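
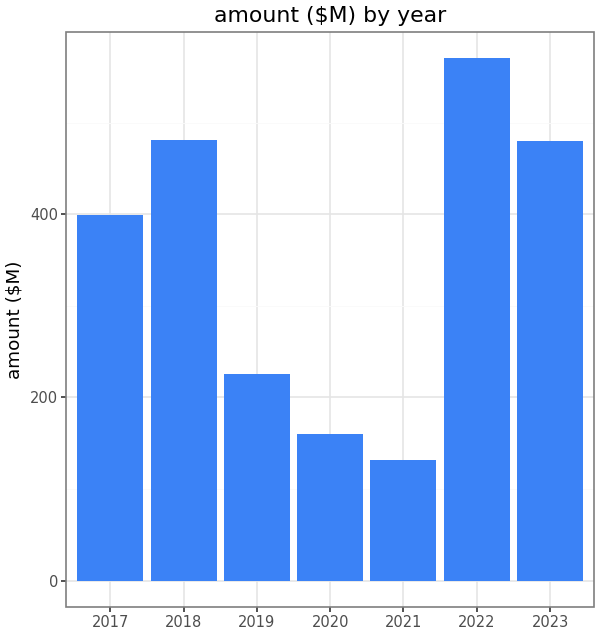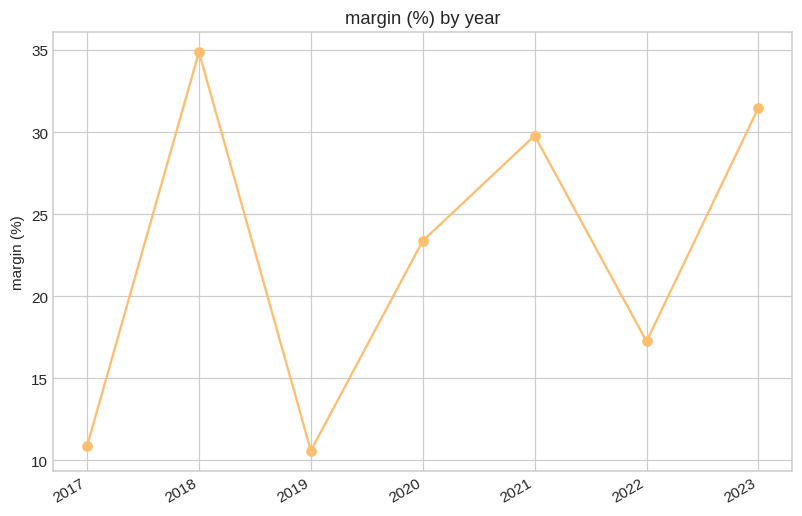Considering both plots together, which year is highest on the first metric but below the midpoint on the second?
Chart 2 median margin (%) ≈ 25; below-median years: 2017, 2019, 2022. Among those, 2022 has the highest amount ($M) (≈ 600).

2022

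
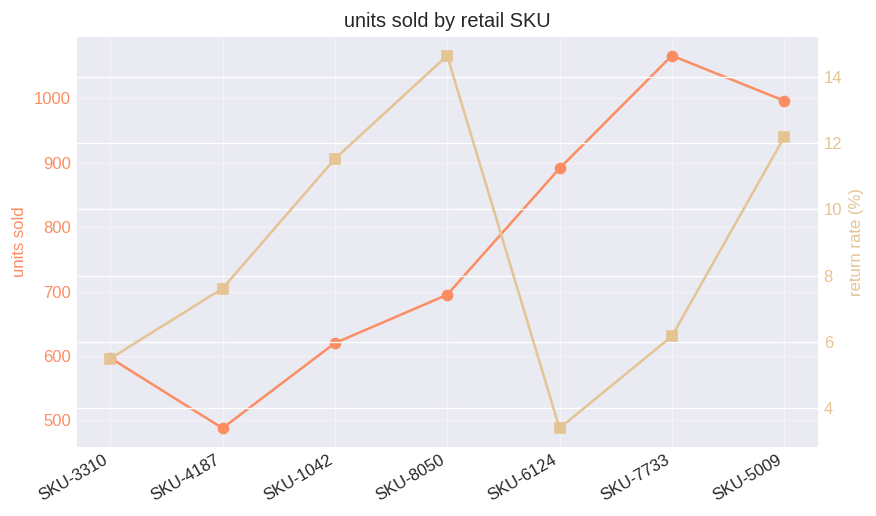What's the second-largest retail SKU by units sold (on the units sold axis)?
SKU-5009

Top 3 (on the units sold axis): SKU-7733 ≈ 1050, SKU-5009 ≈ 1000, SKU-6124 ≈ 900.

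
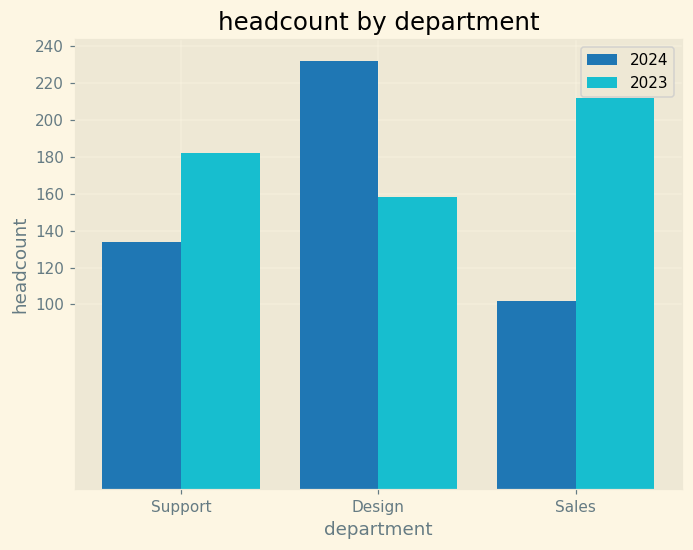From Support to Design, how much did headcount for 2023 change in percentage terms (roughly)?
≈ -11.1%

Support ≈ 180, Design ≈ 160; (160 − 180) / 180 ≈ -11.1%.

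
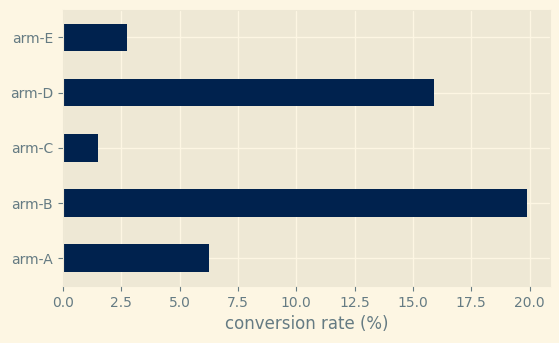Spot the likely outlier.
arm-B ≈ 20; the rest sit between ≈ 2 and ≈ 16.

arm-B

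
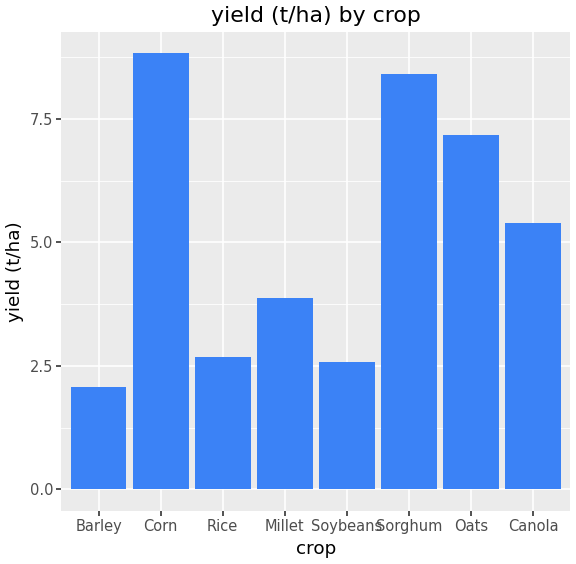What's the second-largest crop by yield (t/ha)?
Top 3: Corn ≈ 9, Sorghum ≈ 8, Oats ≈ 7.

Sorghum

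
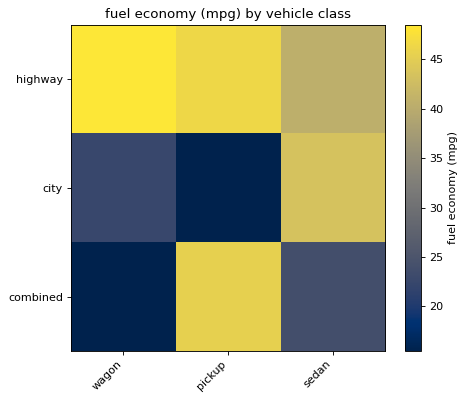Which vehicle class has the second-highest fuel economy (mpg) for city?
wagon

Top 3 for city: sedan ≈ 45, wagon ≈ 25, pickup ≈ 15.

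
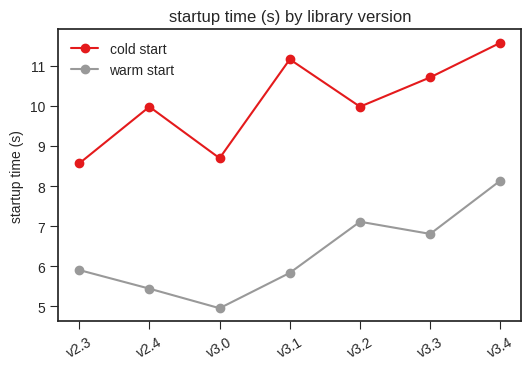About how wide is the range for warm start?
≈ 3

Max v3.4 ≈ 8, min v3.0 ≈ 5; range ≈ 3.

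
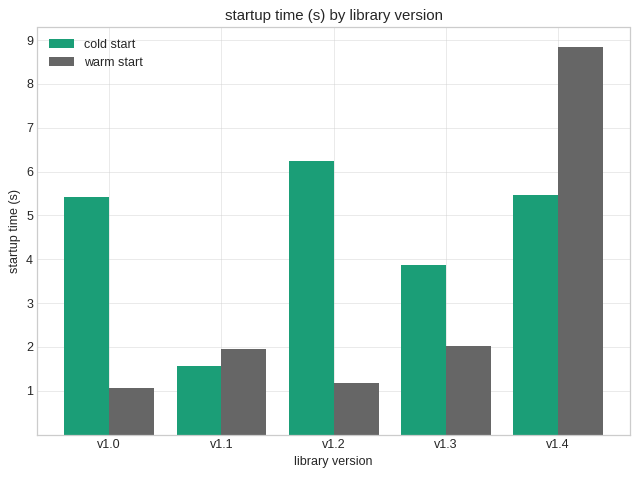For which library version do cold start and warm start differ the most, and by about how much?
v1.2, ≈ 5 s

v1.2: cold start ≈ 6, warm start ≈ 1 → gap ≈ 5. Next-largest (v1.0) is only ≈ 4.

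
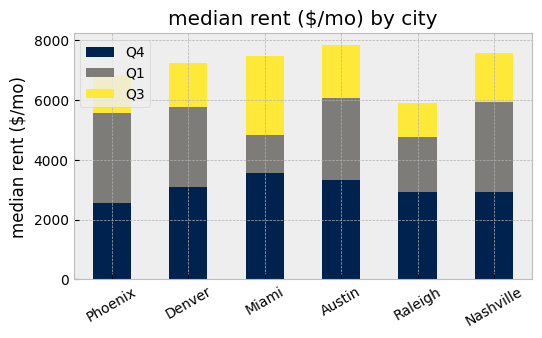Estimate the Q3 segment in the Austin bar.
Q3 top ≈ 8000, bottom ≈ 6000; segment ≈ 2000.

≈ 2000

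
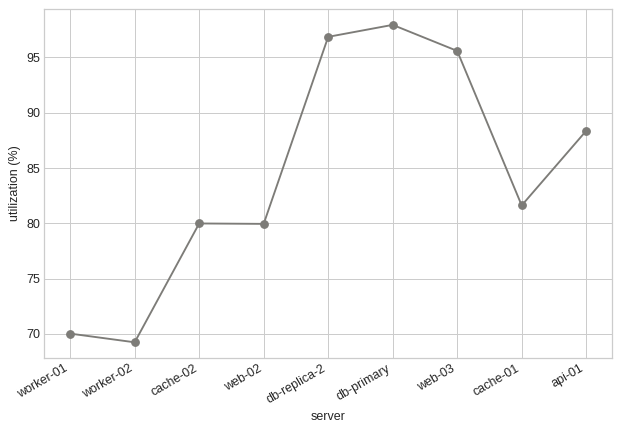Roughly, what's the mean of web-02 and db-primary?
≈ 90

(80 + 100) / 2 ≈ 90.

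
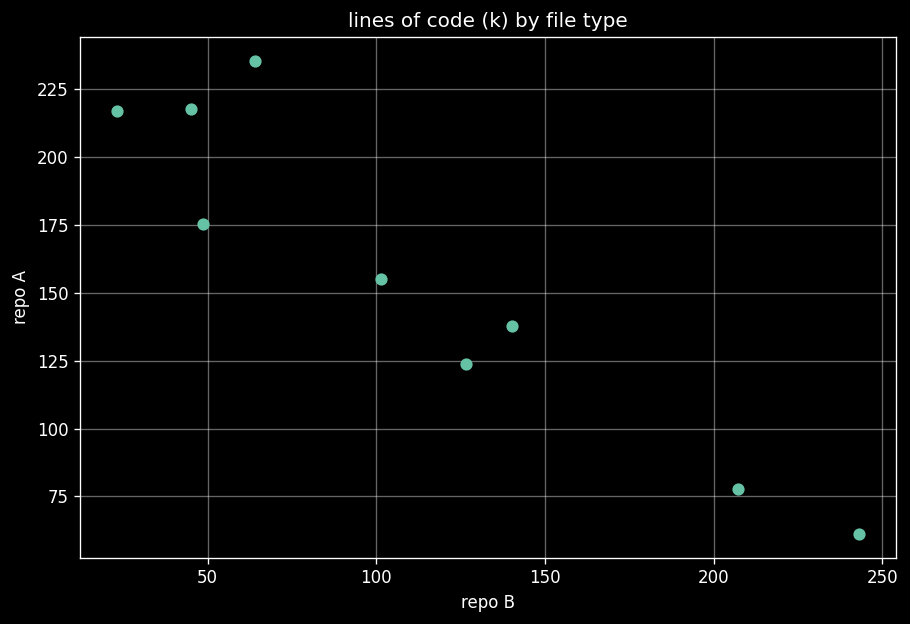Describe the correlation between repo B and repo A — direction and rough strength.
negative, strong

Points are negatively correlated; strong (|r| ≈ 0.9).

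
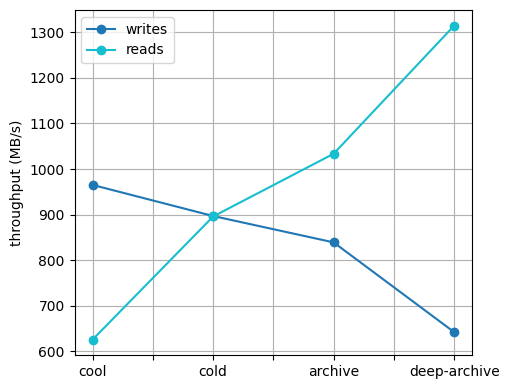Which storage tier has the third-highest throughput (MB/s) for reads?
Top 4 for reads: deep-archive ≈ 1300, archive ≈ 1000, cold ≈ 900, cool ≈ 600.

cold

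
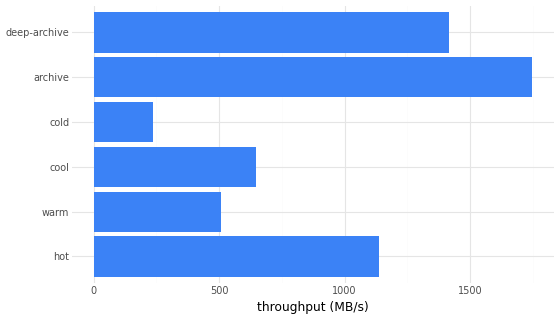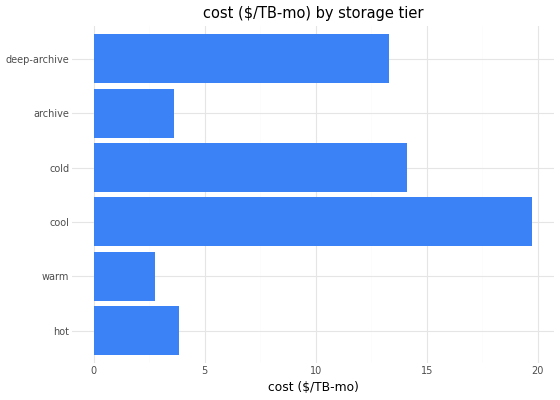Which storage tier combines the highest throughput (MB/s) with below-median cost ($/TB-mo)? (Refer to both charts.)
archive

Chart 2 median cost ($/TB-mo) ≈ 8; below-median storage tiers: hot, warm, archive. Among those, archive has the highest throughput (MB/s) (≈ 1800).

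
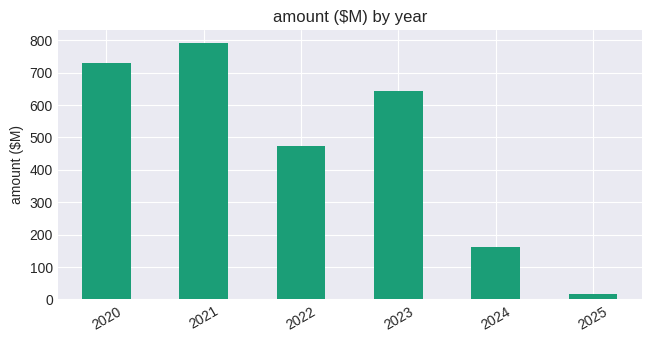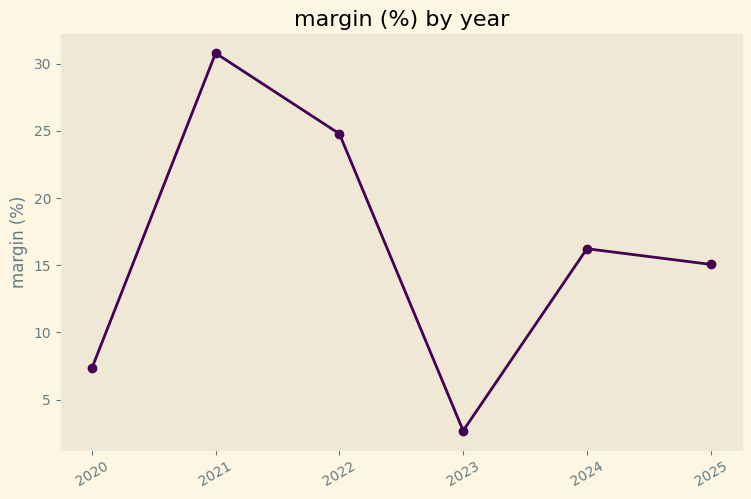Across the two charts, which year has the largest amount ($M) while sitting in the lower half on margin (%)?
Chart 2 median margin (%) ≈ 15; below-median years: 2020, 2023, 2025. Among those, 2020 has the highest amount ($M) (≈ 700).

2020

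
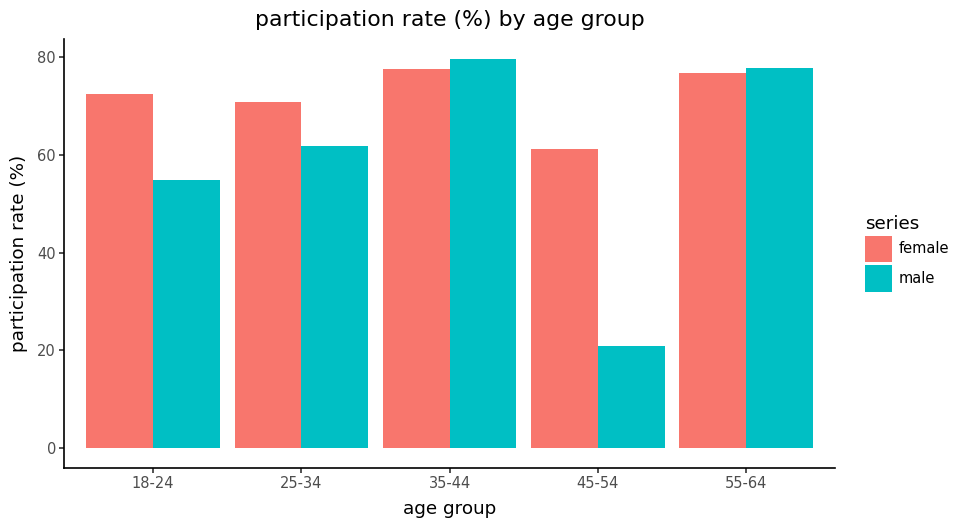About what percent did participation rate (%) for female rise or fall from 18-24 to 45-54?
18-24 ≈ 70, 45-54 ≈ 60; (60 − 70) / 70 ≈ -14.3%.

≈ -14.3%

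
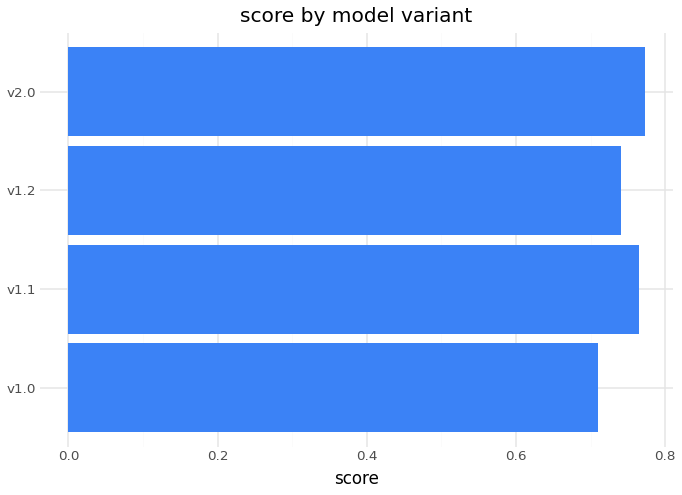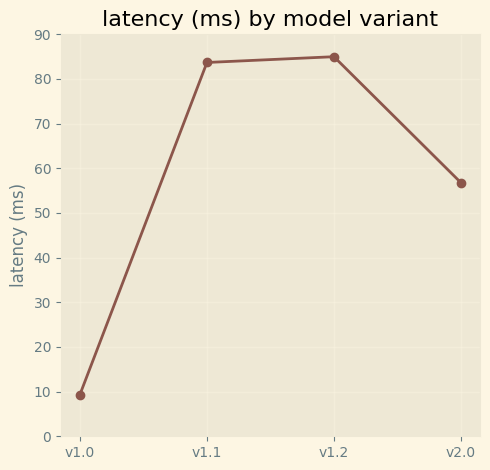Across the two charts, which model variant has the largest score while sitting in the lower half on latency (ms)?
v2.0

Chart 2 median latency (ms) ≈ 70; below-median model variants: v1.0, v2.0. Among those, v2.0 has the highest score (≈ 0.8).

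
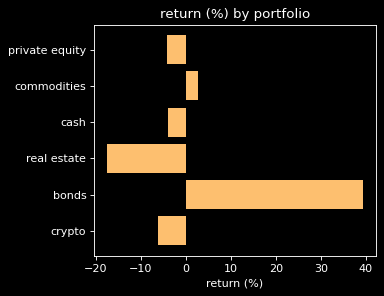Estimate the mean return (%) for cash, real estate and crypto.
≈ -10

(-5 + -20 + -5) / 3 ≈ -10.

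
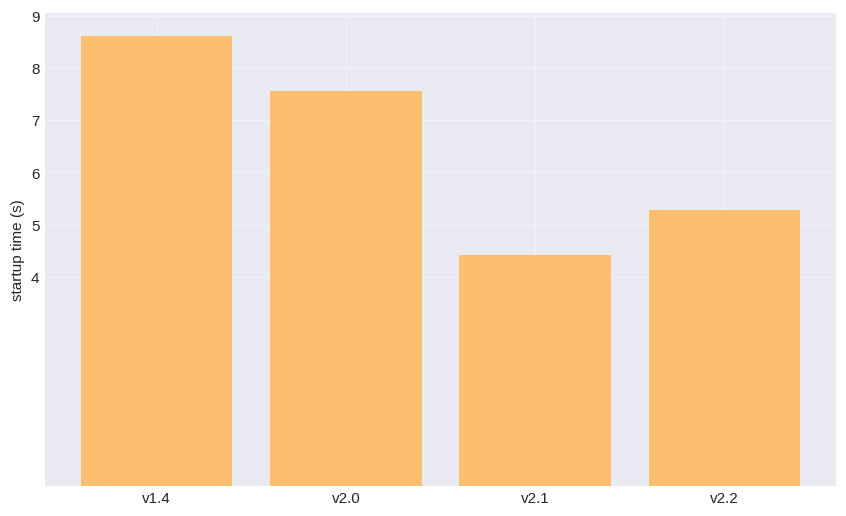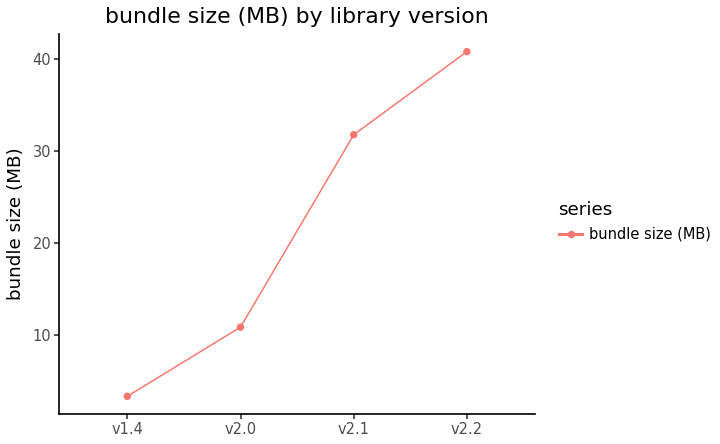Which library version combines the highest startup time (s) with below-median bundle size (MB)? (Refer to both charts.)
v1.4

Chart 2 median bundle size (MB) ≈ 20; below-median library versions: v1.4, v2.0. Among those, v1.4 has the highest startup time (s) (≈ 9).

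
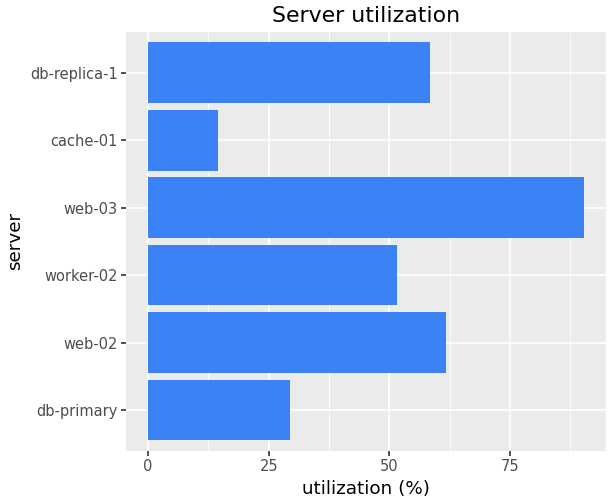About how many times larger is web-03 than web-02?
≈ 1.5×

web-03 ≈ 90, web-02 ≈ 60; 90/60 ≈ 1.5.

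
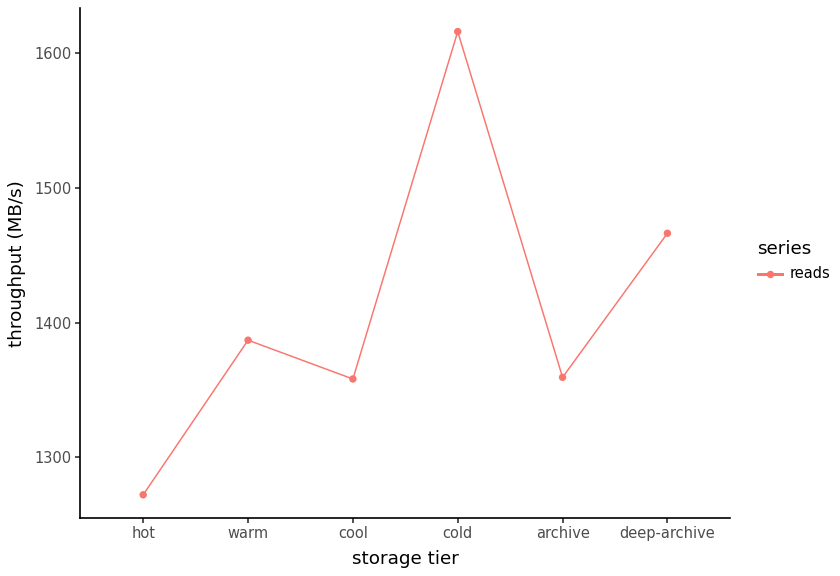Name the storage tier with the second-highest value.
deep-archive

Top 3: cold ≈ 1600, deep-archive ≈ 1450, warm ≈ 1400.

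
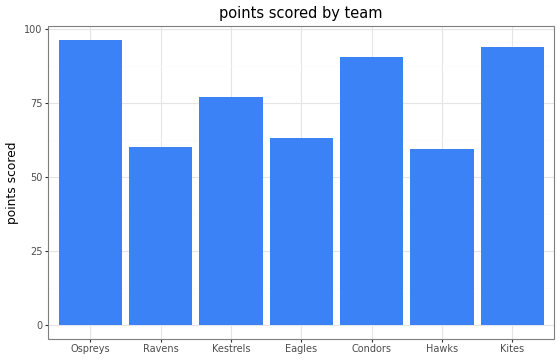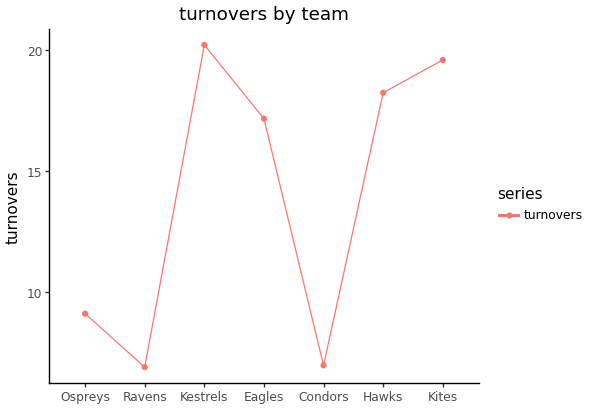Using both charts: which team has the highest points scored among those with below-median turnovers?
Chart 2 median turnovers ≈ 18; below-median teams: Ospreys, Ravens, Condors. Among those, Ospreys has the highest points scored (≈ 100).

Ospreys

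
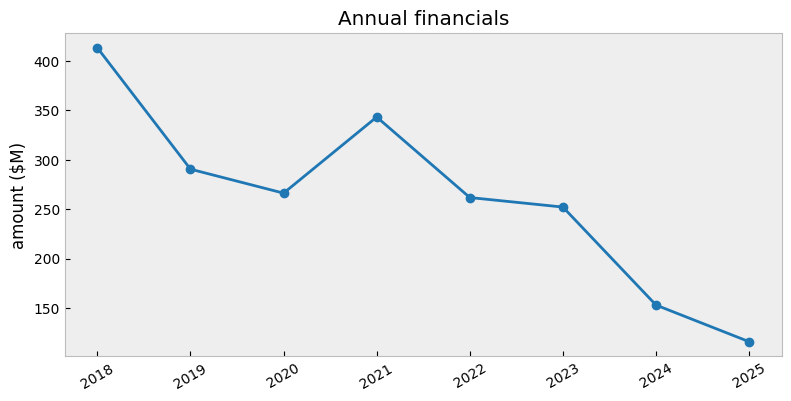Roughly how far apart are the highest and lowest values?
≈ 300

Max 2018 ≈ 425, min 2025 ≈ 125; range ≈ 300.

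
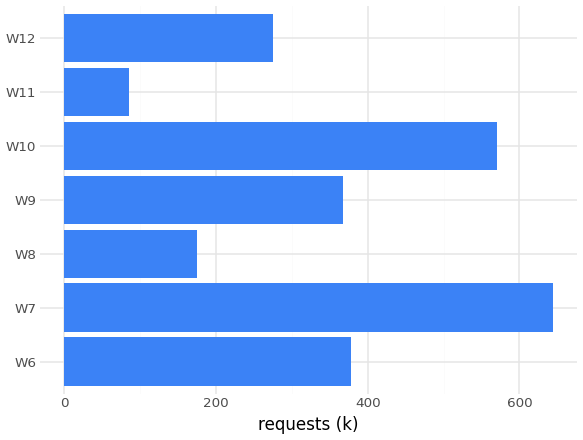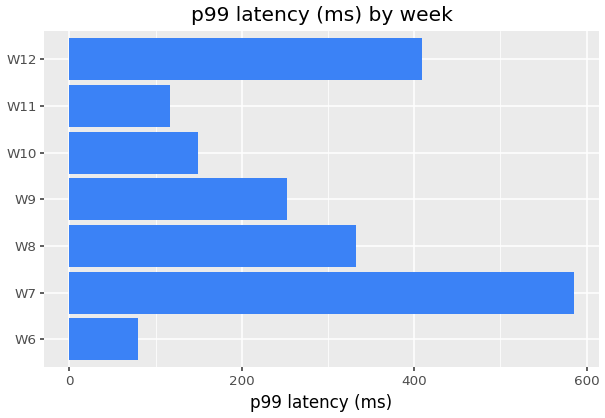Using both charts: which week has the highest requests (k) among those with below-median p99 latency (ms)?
W10

Chart 2 median p99 latency (ms) ≈ 300; below-median weeks: W6, W10, W11. Among those, W10 has the highest requests (k) (≈ 600).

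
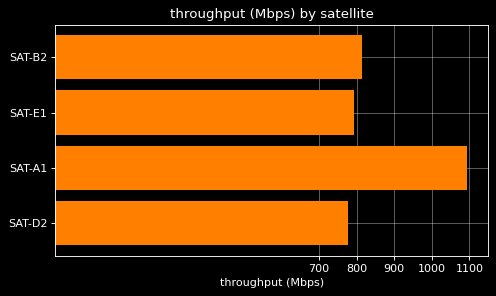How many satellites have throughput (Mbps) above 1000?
Above 1000: SAT-A1.

1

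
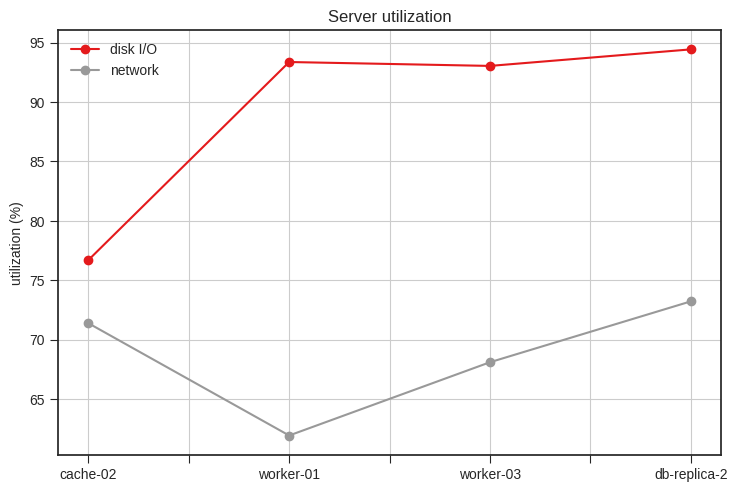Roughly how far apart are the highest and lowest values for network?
Max db-replica-2 ≈ 75, min worker-01 ≈ 60; range ≈ 15.

≈ 15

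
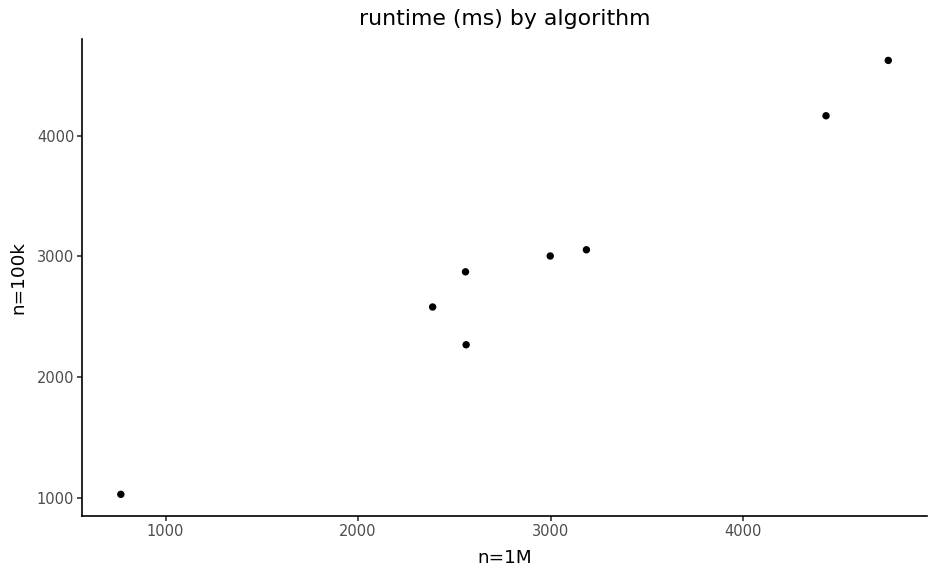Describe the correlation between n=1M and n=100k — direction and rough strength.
Points are positively correlated; strong (|r| ≈ 1.0).

positive, strong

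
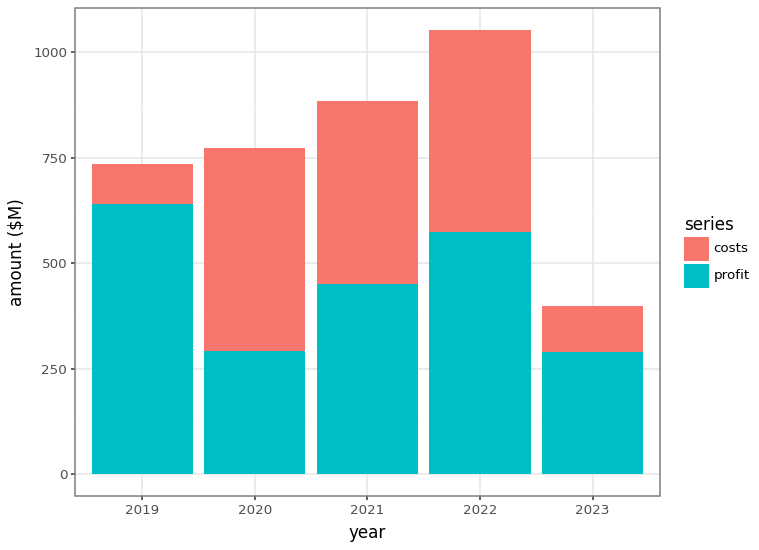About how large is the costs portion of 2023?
costs top ≈ 400, bottom ≈ 300; segment ≈ 100.

≈ 100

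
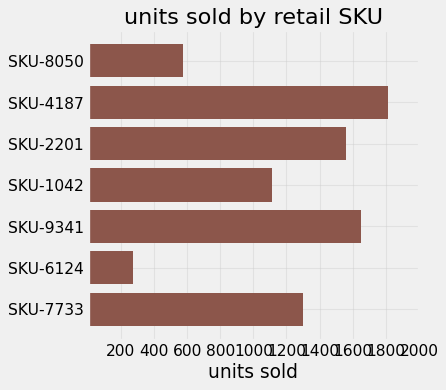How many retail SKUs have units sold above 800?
5

Above 800: SKU-4187, SKU-2201, SKU-1042, SKU-9341, SKU-7733.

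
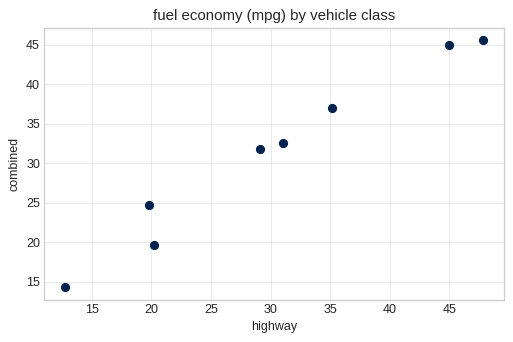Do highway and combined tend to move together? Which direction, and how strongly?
positive, strong

Points are positively correlated; strong (|r| ≈ 1.0).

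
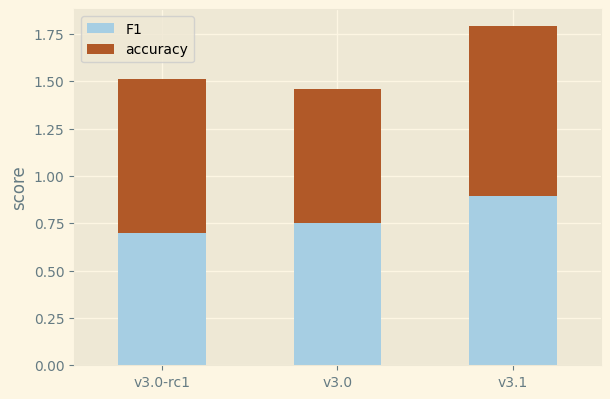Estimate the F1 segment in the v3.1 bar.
≈ 0.8

F1 top ≈ 0.8, bottom ≈ 0.0; segment ≈ 0.8.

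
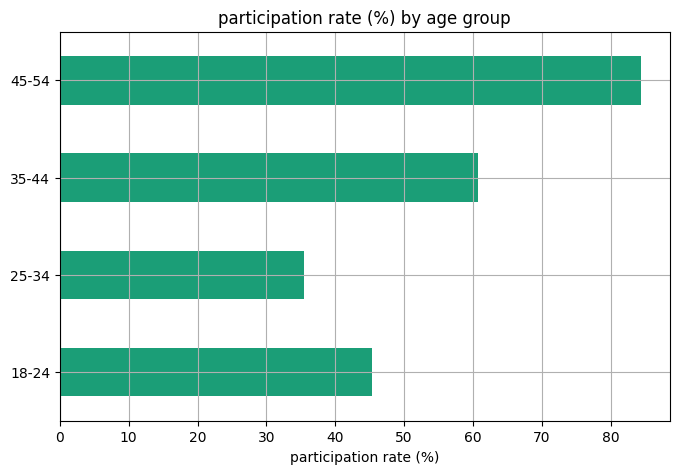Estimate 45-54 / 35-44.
45-54 ≈ 80, 35-44 ≈ 60; 80/60 ≈ 1.33.

≈ 1.33×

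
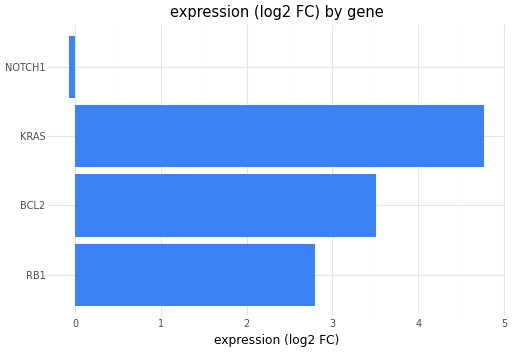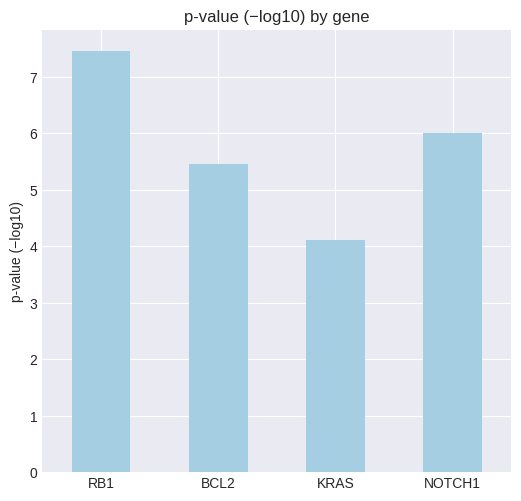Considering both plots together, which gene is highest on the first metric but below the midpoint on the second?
Chart 2 median p-value (−log10) ≈ 6; below-median genes: BCL2, KRAS. Among those, KRAS has the highest expression (log2 FC) (≈ 5).

KRAS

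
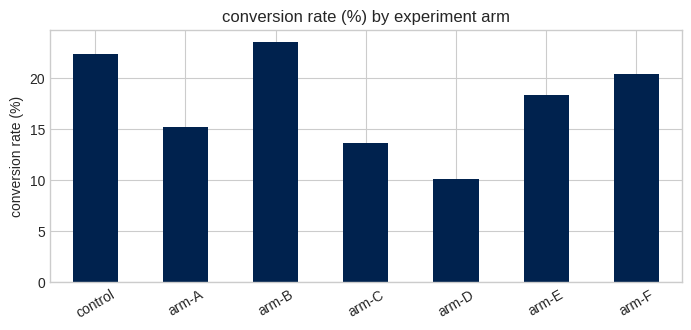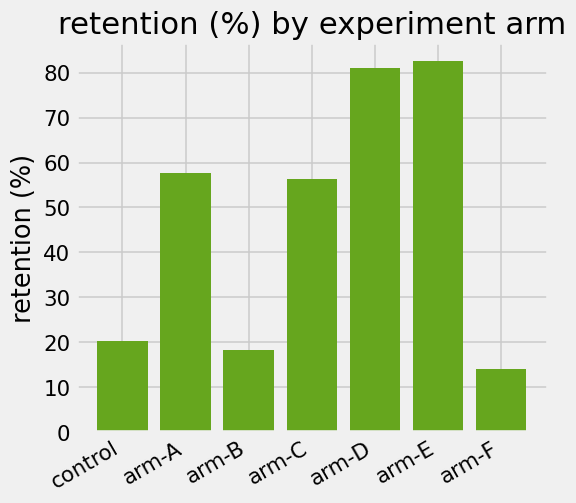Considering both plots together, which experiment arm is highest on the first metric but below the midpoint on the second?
arm-B

Chart 2 median retention (%) ≈ 60; below-median experiment arms: control, arm-B, arm-F. Among those, arm-B has the highest conversion rate (%) (≈ 25).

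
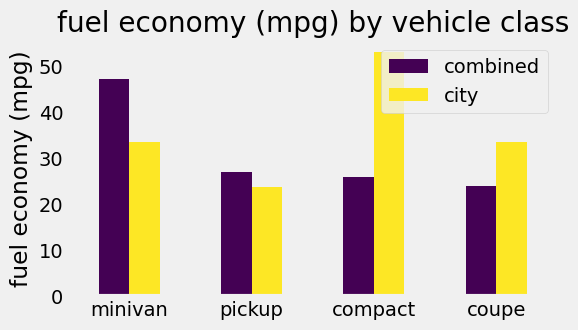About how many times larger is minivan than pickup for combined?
≈ 1.8×

minivan ≈ 45, pickup ≈ 25; 45/25 ≈ 1.8.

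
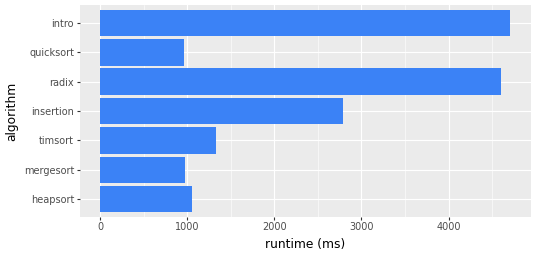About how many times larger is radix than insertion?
radix ≈ 4500, insertion ≈ 3000; 4500/3000 ≈ 1.5.

≈ 1.5×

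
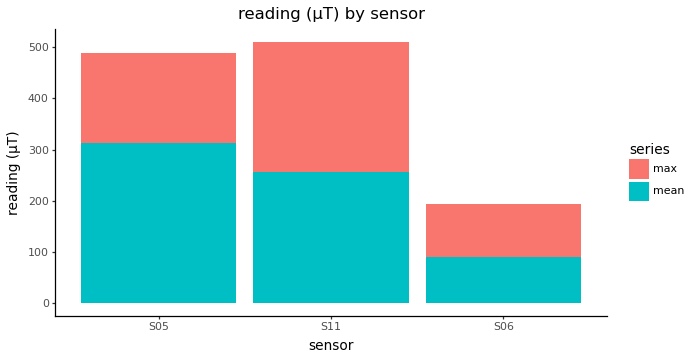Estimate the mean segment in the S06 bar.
≈ 100

mean top ≈ 100, bottom ≈ 0; segment ≈ 100.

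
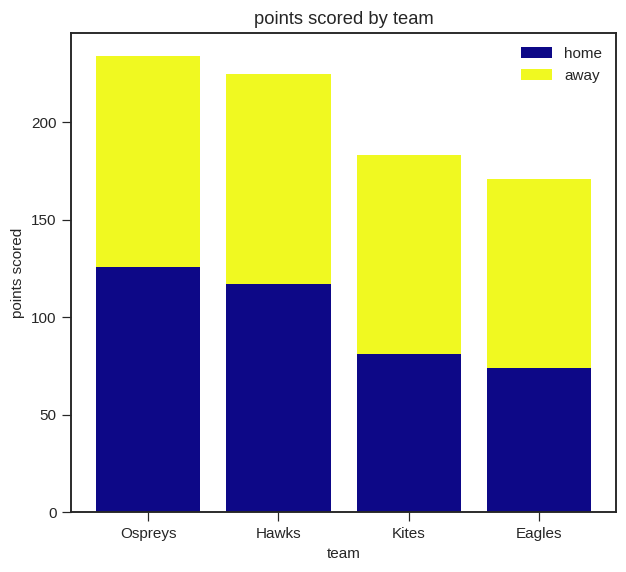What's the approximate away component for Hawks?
away top ≈ 220, bottom ≈ 120; segment ≈ 100.

≈ 100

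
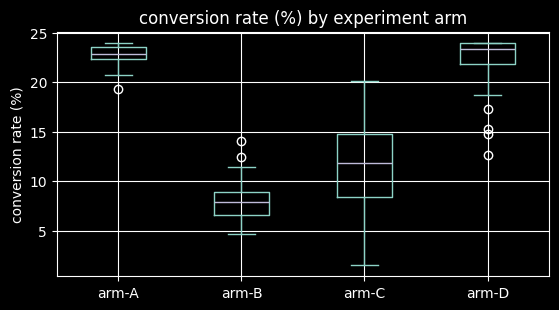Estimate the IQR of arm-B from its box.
Q3 ≈ 8, Q1 ≈ 6; IQR ≈ 2.

≈ 2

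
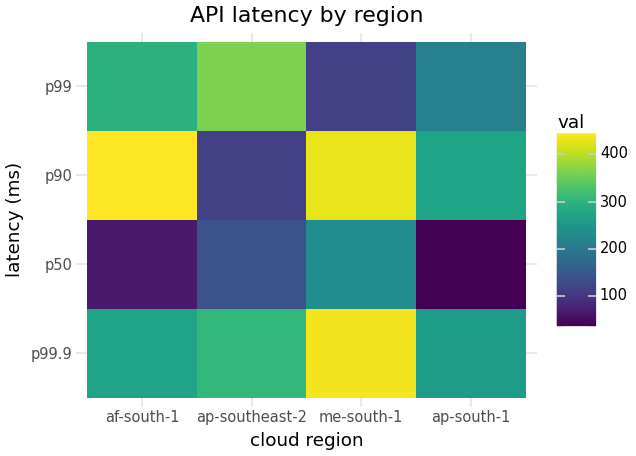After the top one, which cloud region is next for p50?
Top 3 for p50: me-south-1 ≈ 250, ap-southeast-2 ≈ 150, af-south-1 ≈ 50.

ap-southeast-2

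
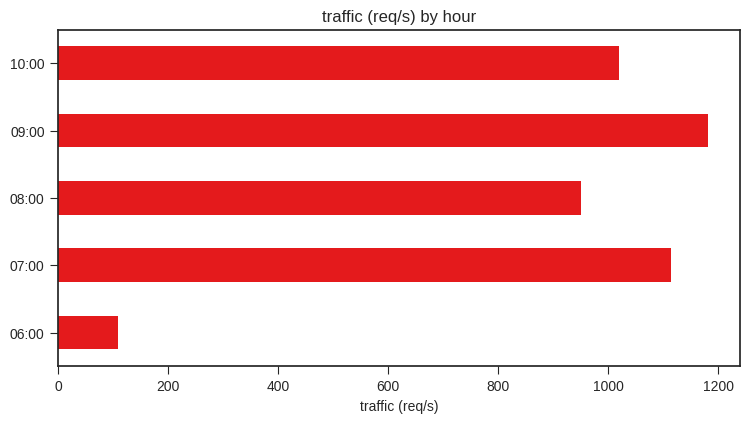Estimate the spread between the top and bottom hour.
≈ 1100

Max 09:00 ≈ 1200, min 06:00 ≈ 100; range ≈ 1100.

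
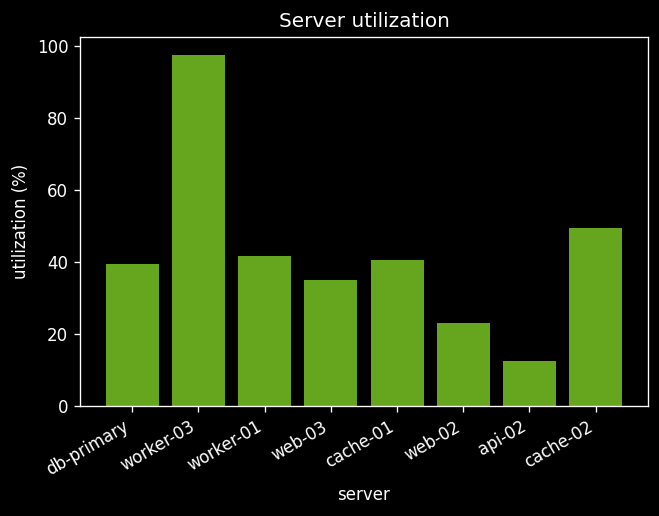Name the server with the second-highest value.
Top 3: worker-03 ≈ 100, cache-02 ≈ 50, worker-01 ≈ 40.

cache-02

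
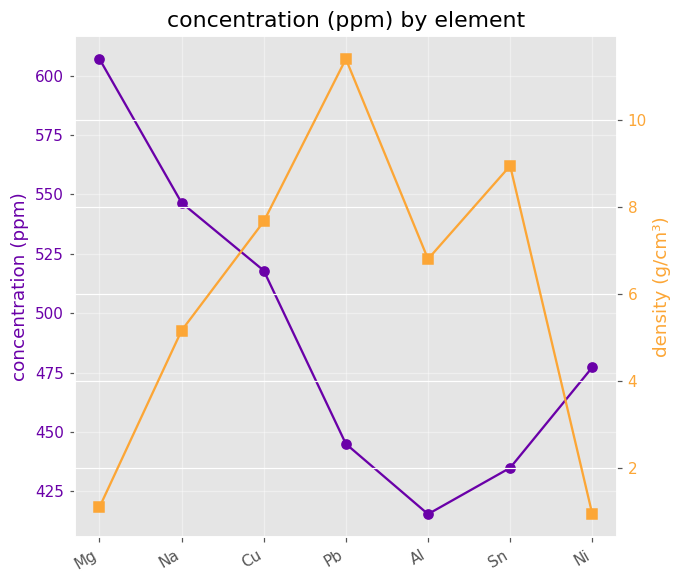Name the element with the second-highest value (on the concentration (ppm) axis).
Na

Top 3 (on the concentration (ppm) axis): Mg ≈ 600, Na ≈ 540, Cu ≈ 520.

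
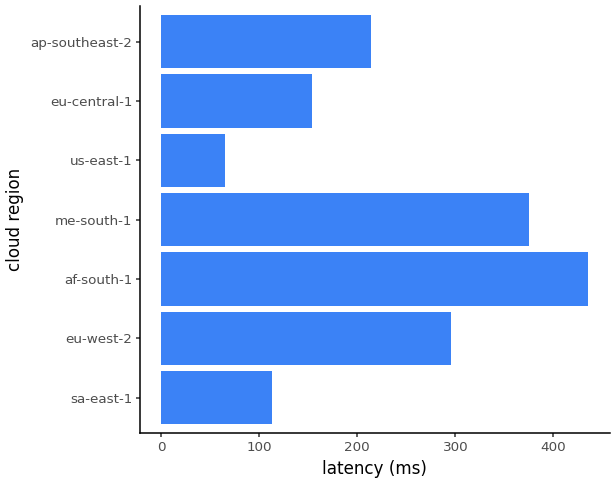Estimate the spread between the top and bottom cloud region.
≈ 400

Max af-south-1 ≈ 450, min us-east-1 ≈ 50; range ≈ 400.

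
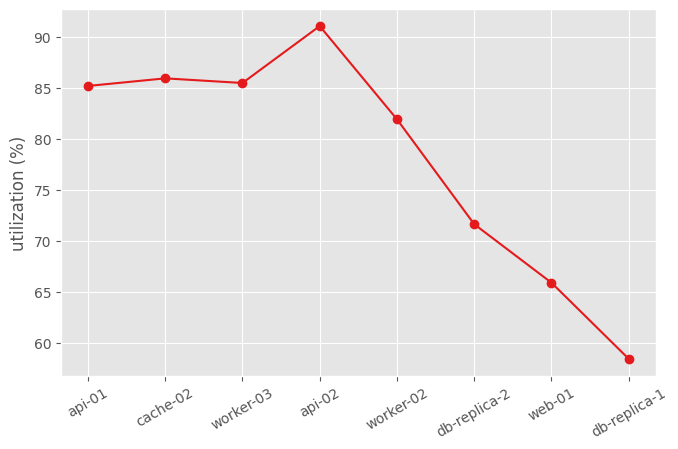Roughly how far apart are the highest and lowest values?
Max api-02 ≈ 90, min db-replica-1 ≈ 60; range ≈ 30.

≈ 30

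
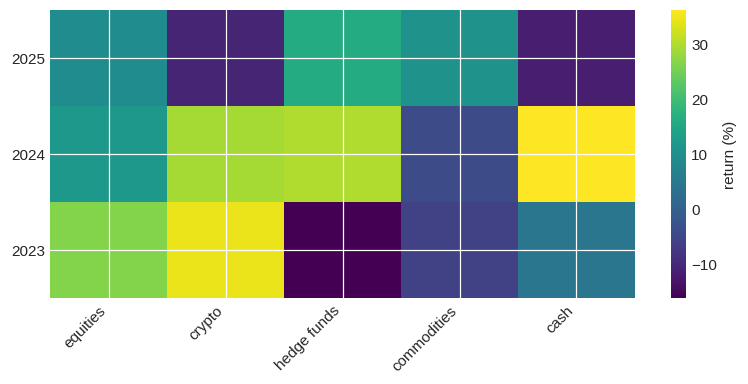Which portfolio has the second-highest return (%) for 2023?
Top 3 for 2023: crypto ≈ 35, equities ≈ 25, cash ≈ 5.

equities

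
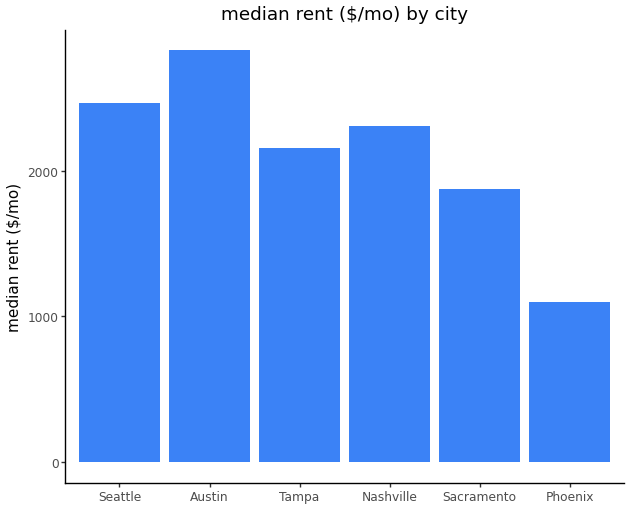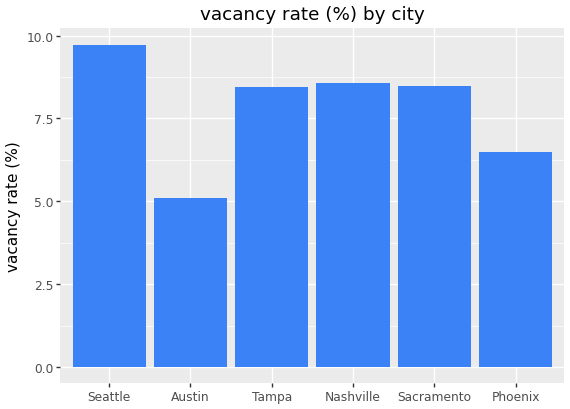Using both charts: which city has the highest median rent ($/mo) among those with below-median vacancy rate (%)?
Chart 2 median vacancy rate (%) ≈ 8; below-median cities: Austin, Tampa, Phoenix. Among those, Austin has the highest median rent ($/mo) (≈ 3000).

Austin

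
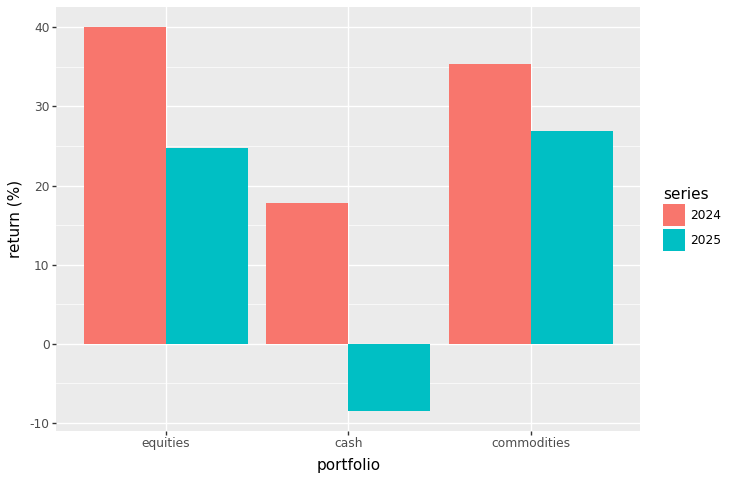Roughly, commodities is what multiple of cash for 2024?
≈ 1.75×

commodities ≈ 35, cash ≈ 20; 35/20 ≈ 1.75.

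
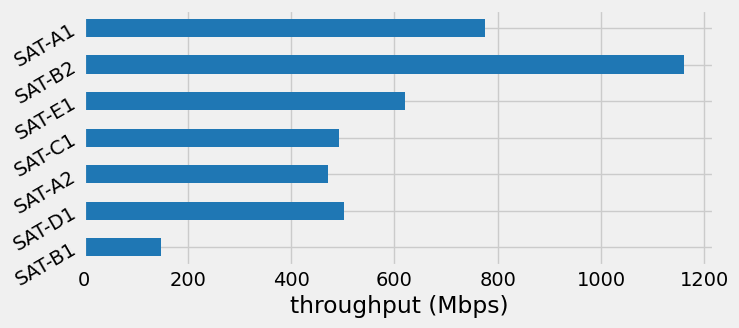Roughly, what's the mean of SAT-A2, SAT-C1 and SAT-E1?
(500 + 500 + 600) / 3 ≈ 533.

≈ 533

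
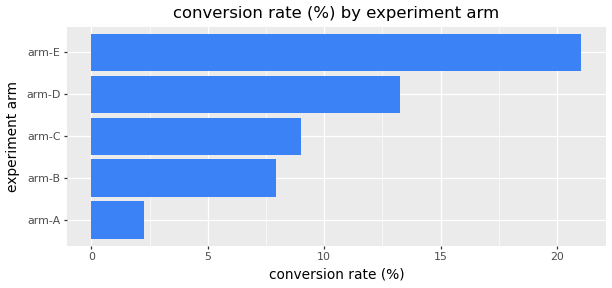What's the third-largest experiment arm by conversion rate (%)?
arm-C

Top 4: arm-E ≈ 22, arm-D ≈ 14, arm-C ≈ 10, arm-B ≈ 8.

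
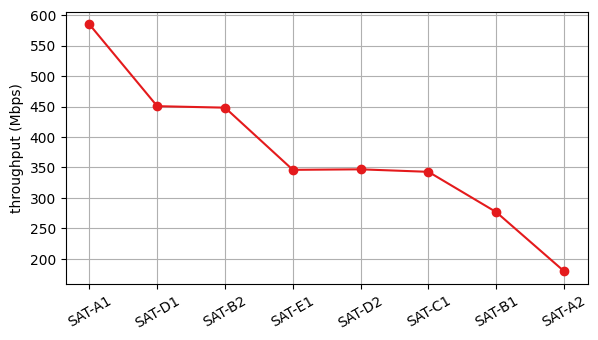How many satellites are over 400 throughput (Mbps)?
3

Above 400: SAT-A1, SAT-D1, SAT-B2.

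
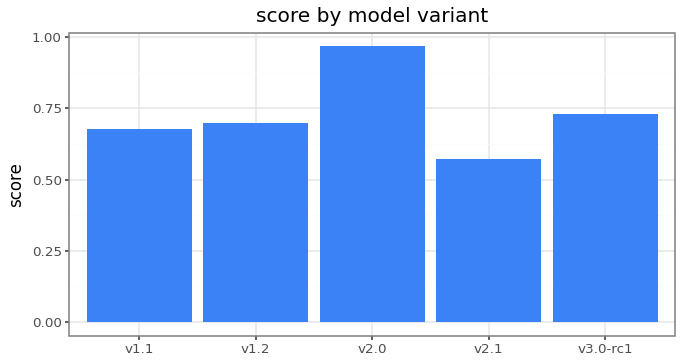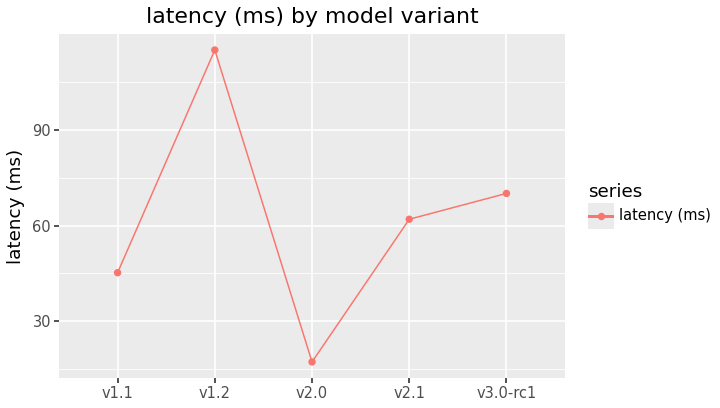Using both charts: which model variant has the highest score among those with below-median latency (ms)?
v2.0

Chart 2 median latency (ms) ≈ 60; below-median model variants: v1.1, v2.0. Among those, v2.0 has the highest score (≈ 1).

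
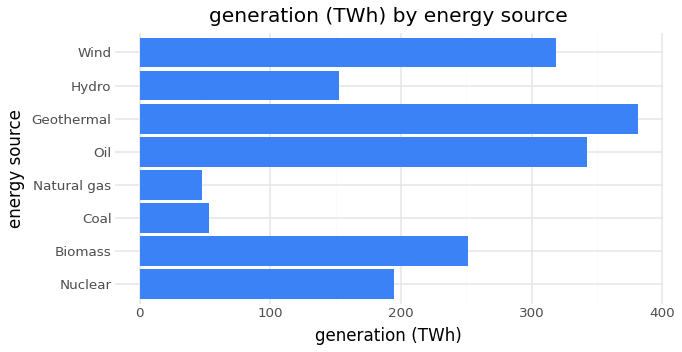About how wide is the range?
Max Geothermal ≈ 400, min Natural gas ≈ 50; range ≈ 350.

≈ 350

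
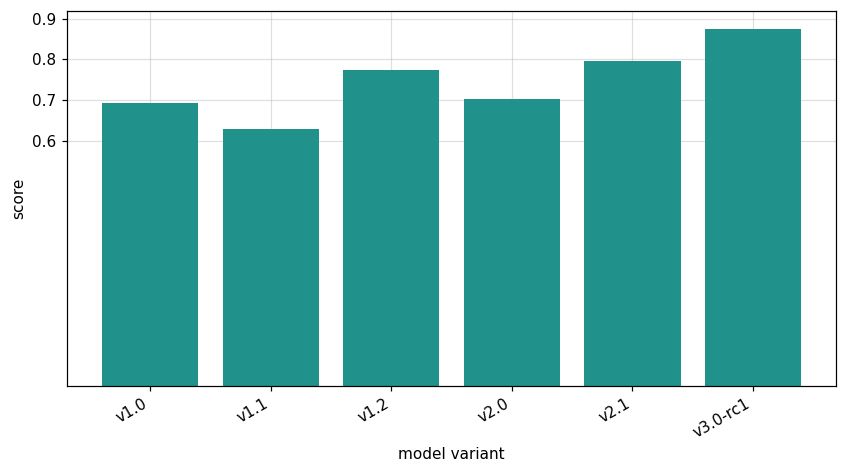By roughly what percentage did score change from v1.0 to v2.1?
≈ +14.3%

v1.0 ≈ 0.7, v2.1 ≈ 0.8; (0.8 − 0.7) / 0.7 ≈ +14.3%.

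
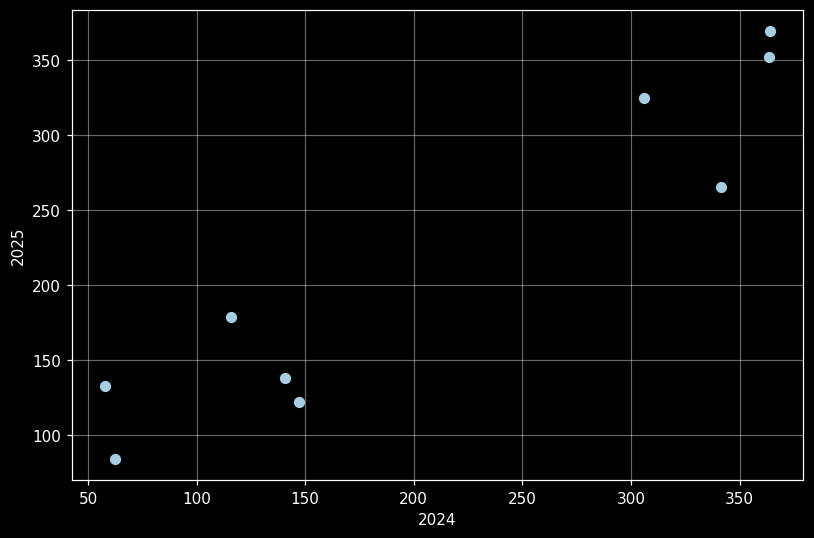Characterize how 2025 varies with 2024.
positive, strong

Points are positively correlated; strong (|r| ≈ 0.9).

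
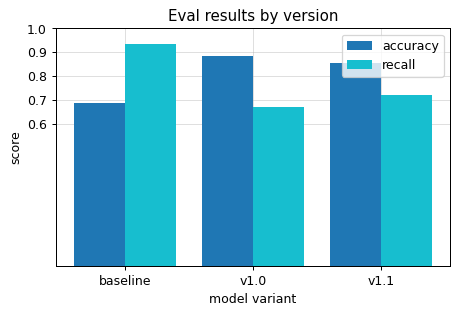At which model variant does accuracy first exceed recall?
v1.0

baseline: accuracy ≈ 0.7 vs recall ≈ 0.9 (not yet); v1.0: accuracy ≈ 0.9 vs recall ≈ 0.7 (first crossover).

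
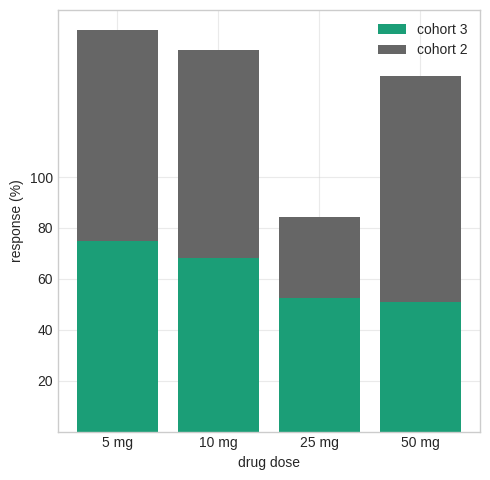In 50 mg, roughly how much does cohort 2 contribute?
≈ 80

cohort 2 top ≈ 140, bottom ≈ 60; segment ≈ 80.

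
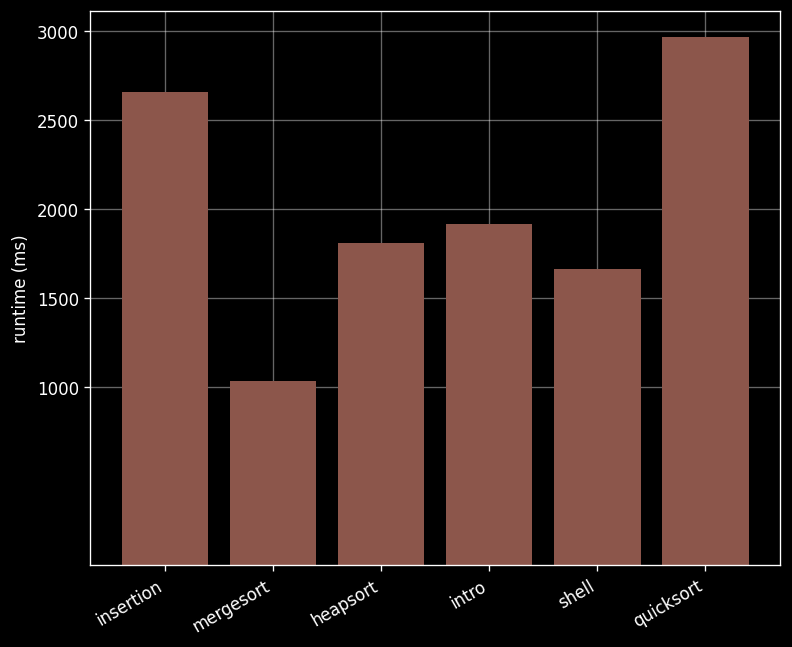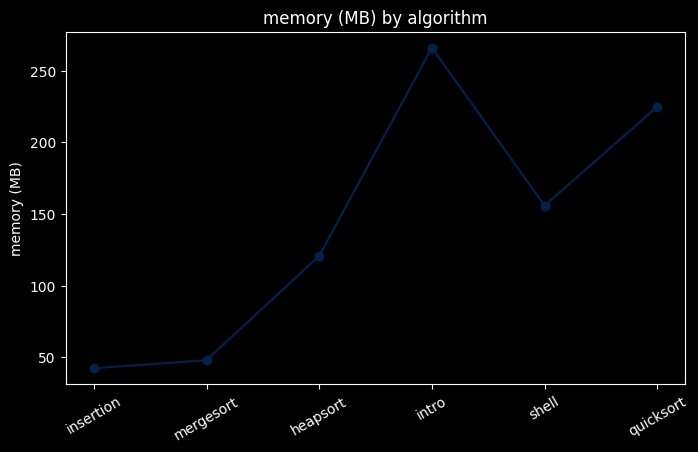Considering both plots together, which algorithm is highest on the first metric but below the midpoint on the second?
insertion

Chart 2 median memory (MB) ≈ 150; below-median algorithms: insertion, mergesort, heapsort. Among those, insertion has the highest runtime (ms) (≈ 2500).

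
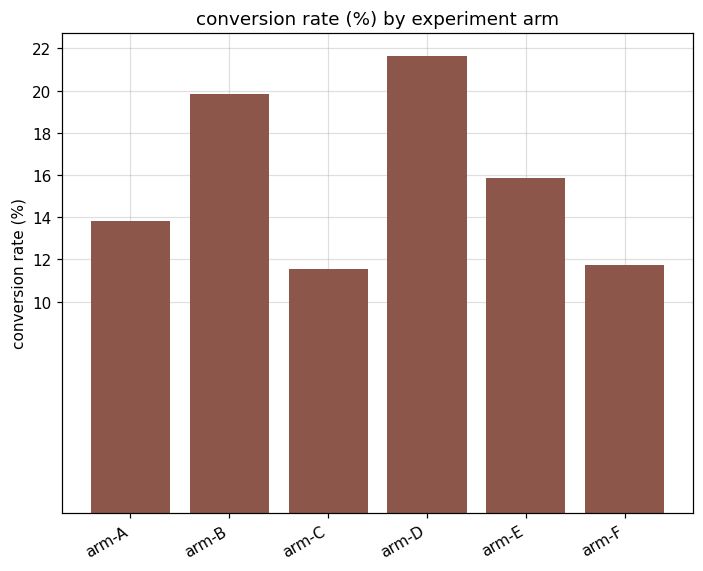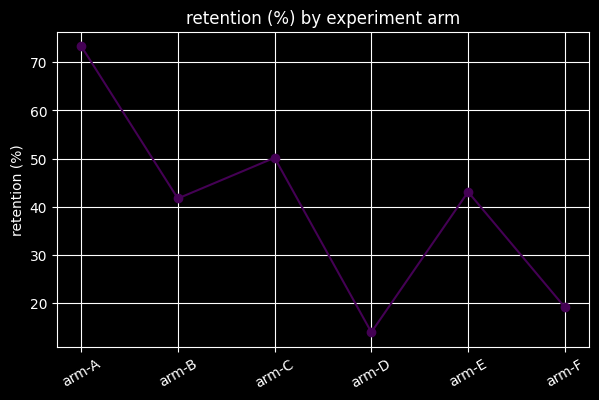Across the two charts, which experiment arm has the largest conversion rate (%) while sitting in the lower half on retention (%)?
Chart 2 median retention (%) ≈ 40; below-median experiment arms: arm-B, arm-D, arm-F. Among those, arm-D has the highest conversion rate (%) (≈ 22).

arm-D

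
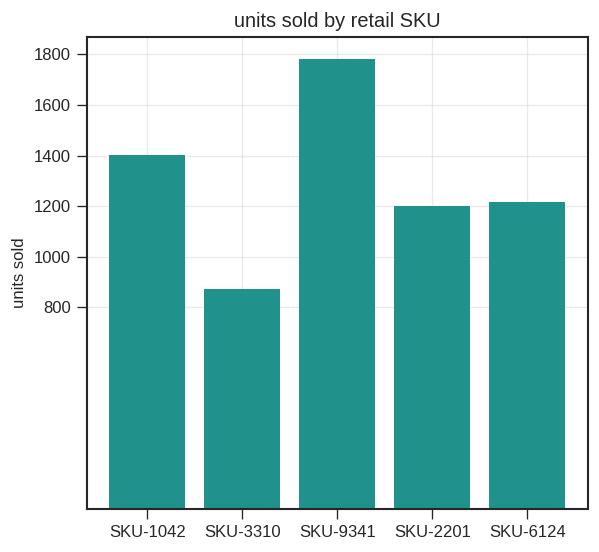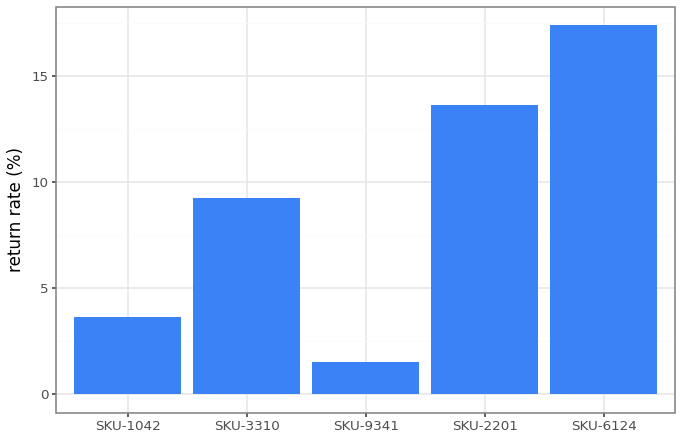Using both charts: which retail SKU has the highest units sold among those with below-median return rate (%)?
Chart 2 median return rate (%) ≈ 10; below-median retail SKUs: SKU-1042, SKU-9341. Among those, SKU-9341 has the highest units sold (≈ 1800).

SKU-9341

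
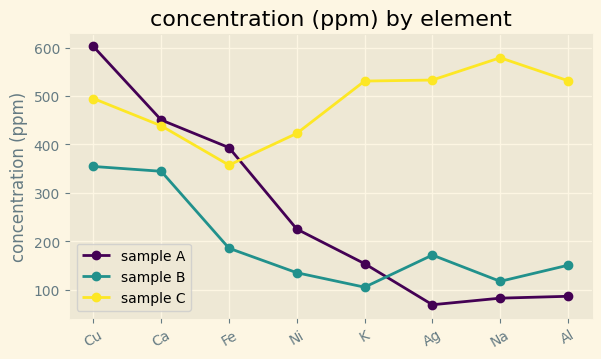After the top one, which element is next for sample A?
Top 3 for sample A: Cu ≈ 600, Ca ≈ 450, Fe ≈ 400.

Ca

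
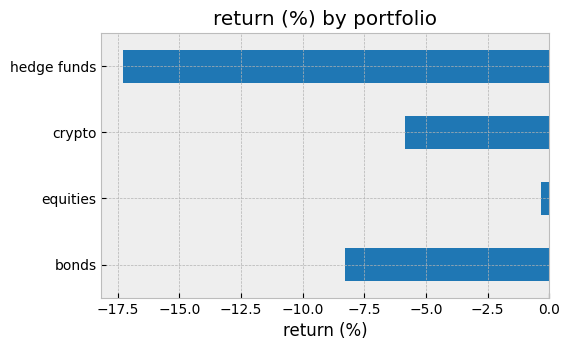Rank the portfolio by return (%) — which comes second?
Top 3: equities ≈ 0, crypto ≈ -6, bonds ≈ -8.

crypto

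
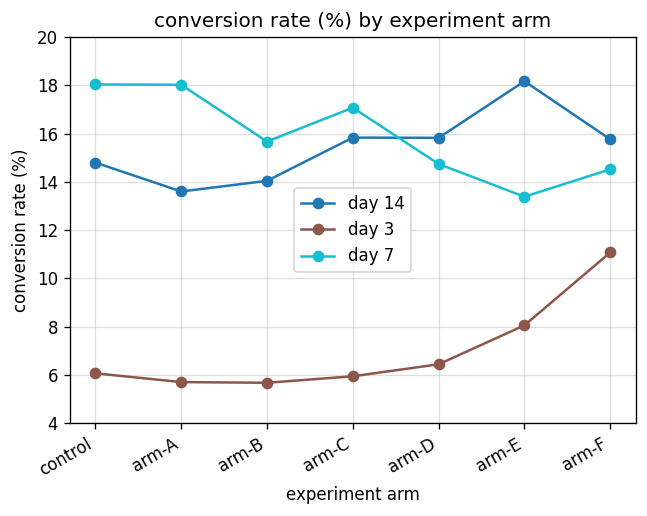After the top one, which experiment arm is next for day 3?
Top 3 for day 3: arm-F ≈ 12, arm-E ≈ 8, arm-D ≈ 6.

arm-E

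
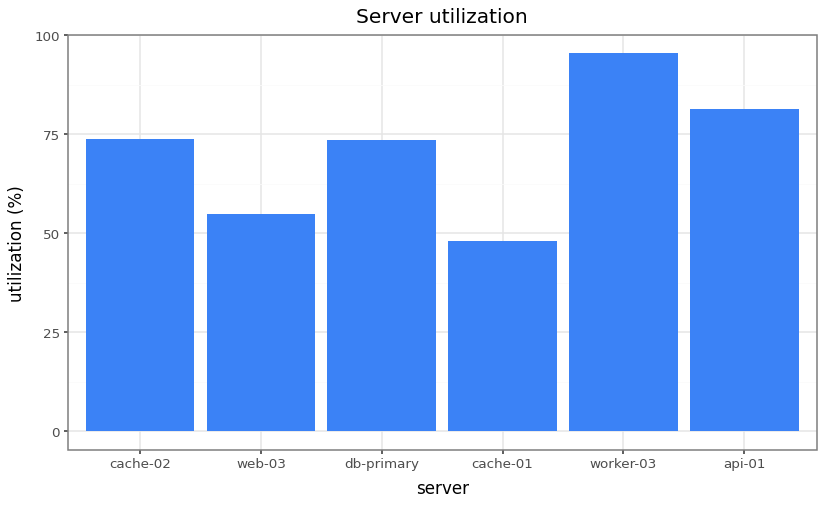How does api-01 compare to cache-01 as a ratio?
api-01 ≈ 80, cache-01 ≈ 50; 80/50 ≈ 1.6.

≈ 1.6×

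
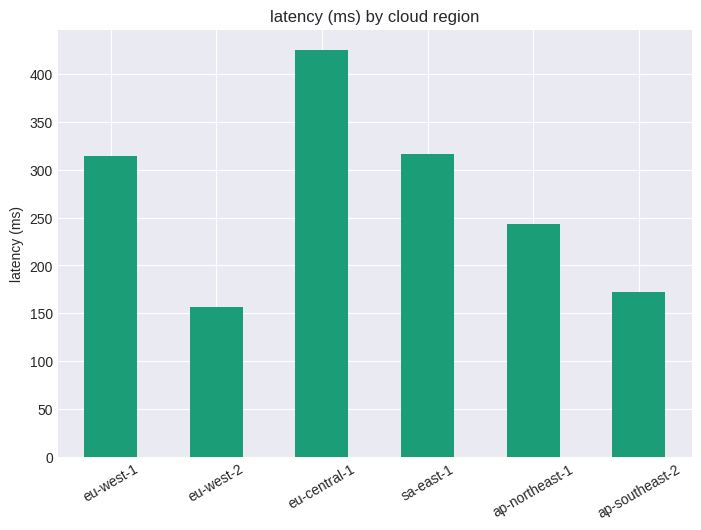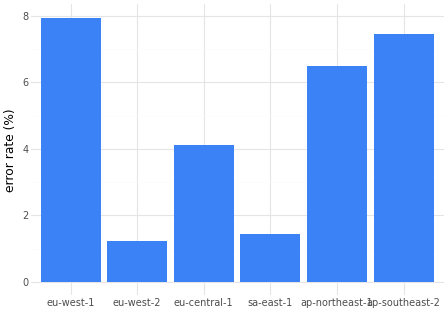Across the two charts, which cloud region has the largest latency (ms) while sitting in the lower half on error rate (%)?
Chart 2 median error rate (%) ≈ 5; below-median cloud regions: eu-west-2, eu-central-1, sa-east-1. Among those, eu-central-1 has the highest latency (ms) (≈ 450).

eu-central-1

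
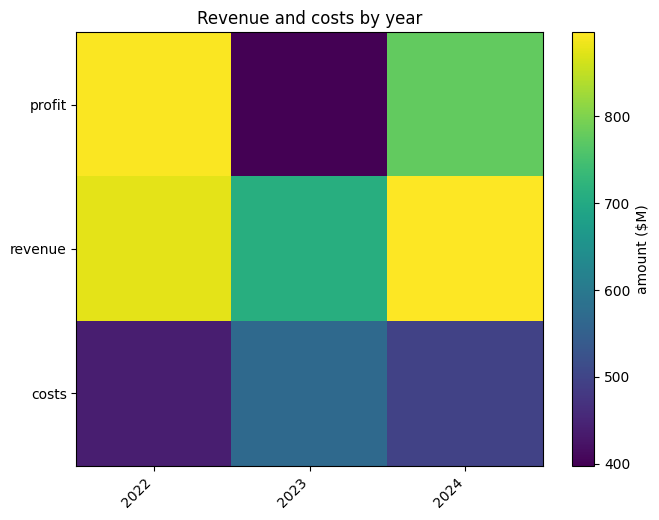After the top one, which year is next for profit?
2024

Top 3 for profit: 2022 ≈ 900, 2024 ≈ 800, 2023 ≈ 400.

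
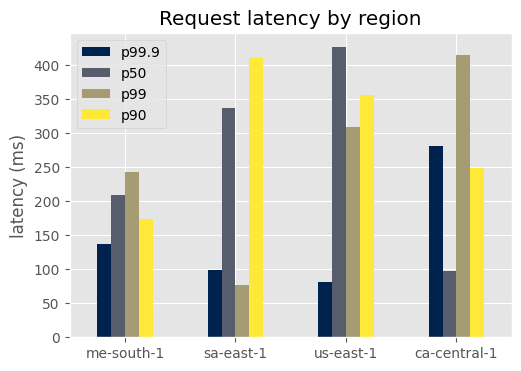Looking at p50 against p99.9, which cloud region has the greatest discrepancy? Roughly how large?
us-east-1, ≈ 350 ms

us-east-1: p50 ≈ 450, p99.9 ≈ 100 → gap ≈ 350. Next-largest (sa-east-1) is only ≈ 250.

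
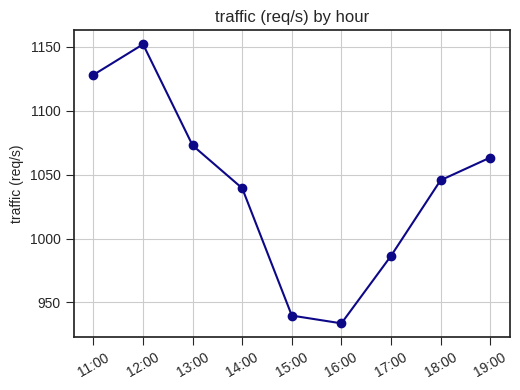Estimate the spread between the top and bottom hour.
≈ 220

Max 12:00 ≈ 1160, min 16:00 ≈ 940; range ≈ 220.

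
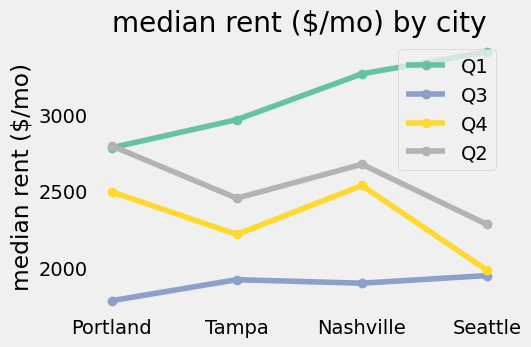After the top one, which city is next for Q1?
Nashville

Top 3 for Q1: Seattle ≈ 3400, Nashville ≈ 3200, Tampa ≈ 3000.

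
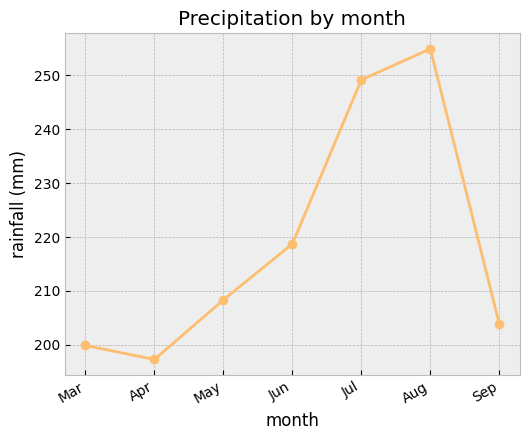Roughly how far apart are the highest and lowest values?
Max Aug ≈ 255, min Apr ≈ 195; range ≈ 60.

≈ 60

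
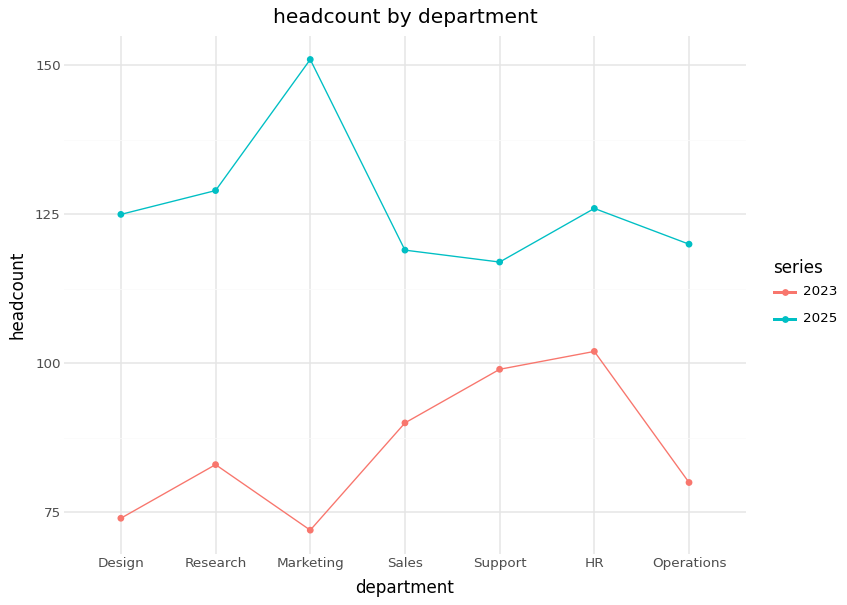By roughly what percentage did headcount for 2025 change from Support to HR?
≈ +8.3%

Support ≈ 120, HR ≈ 130; (130 − 120) / 120 ≈ +8.3%.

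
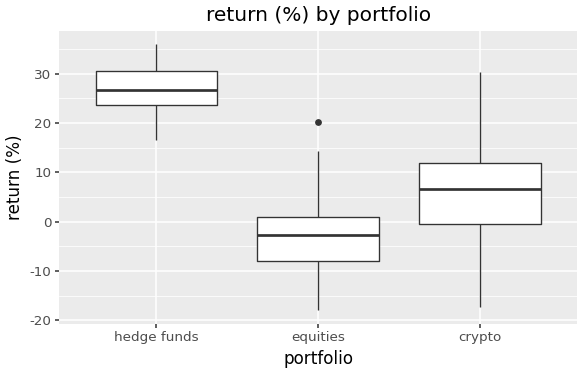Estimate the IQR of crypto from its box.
Q3 ≈ 10, Q1 ≈ 0; IQR ≈ 10.

≈ 10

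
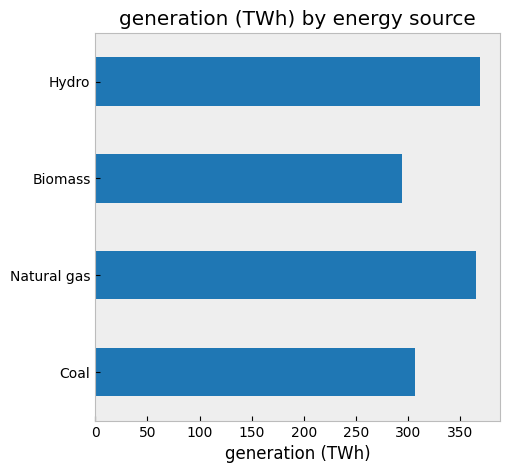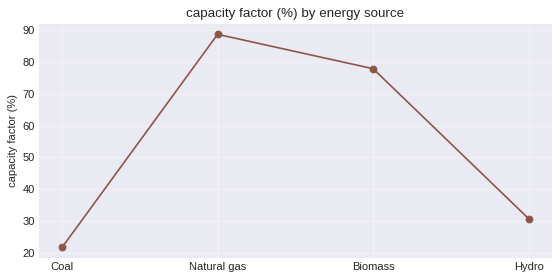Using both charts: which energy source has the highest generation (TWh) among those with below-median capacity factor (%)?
Chart 2 median capacity factor (%) ≈ 50; below-median energy sources: Coal, Hydro. Among those, Hydro has the highest generation (TWh) (≈ 350).

Hydro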